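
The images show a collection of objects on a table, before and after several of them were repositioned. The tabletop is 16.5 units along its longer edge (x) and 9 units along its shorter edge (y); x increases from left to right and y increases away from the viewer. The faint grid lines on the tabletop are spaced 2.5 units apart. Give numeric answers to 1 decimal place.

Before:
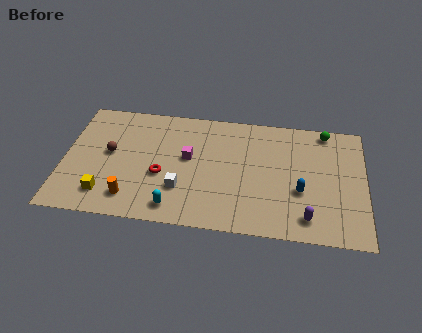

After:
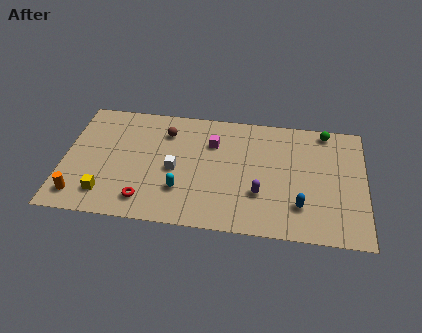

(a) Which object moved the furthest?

the brown sphere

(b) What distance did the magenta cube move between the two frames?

1.8

The magenta cube was near (6.8, 5.1) before and (8.1, 6.4) after, so it travelled √(1.3² + 1.3²) ≈ 1.8 units.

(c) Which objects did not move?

the green sphere and the yellow cube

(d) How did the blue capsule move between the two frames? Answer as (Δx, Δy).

(0.0, -1.1)

The blue capsule started near (13.0, 3.4) and ended near (13.0, 2.3).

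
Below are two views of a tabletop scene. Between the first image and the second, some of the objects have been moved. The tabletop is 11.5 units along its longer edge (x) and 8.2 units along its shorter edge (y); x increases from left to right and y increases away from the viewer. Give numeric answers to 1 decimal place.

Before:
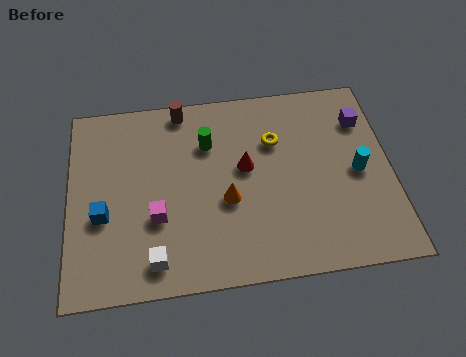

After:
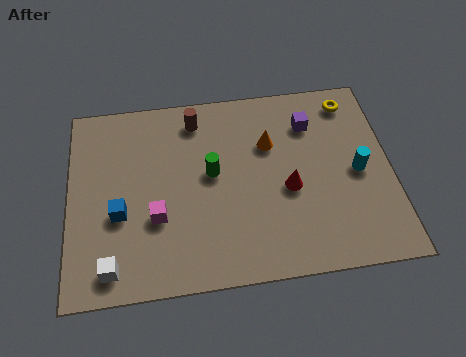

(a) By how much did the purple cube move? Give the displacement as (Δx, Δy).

(-1.9, 0.1)

The purple cube started near (10.6, 6.1) and ended near (8.7, 6.2).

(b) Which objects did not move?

the magenta cube and the cyan cylinder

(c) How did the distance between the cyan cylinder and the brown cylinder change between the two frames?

-0.7

They were about 7.1 units apart before and 6.4 after — 0.7 units closer together.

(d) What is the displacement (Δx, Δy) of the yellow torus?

(2.8, 1.4)

From the two frames, the yellow torus sits at roughly (7.4, 5.6) before and (10.2, 7.0) after.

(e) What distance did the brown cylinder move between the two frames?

0.7

The brown cylinder moved from about (4.1, 7.4) to (4.6, 6.9), a distance of √(0.5² + 0.5²) ≈ 0.7.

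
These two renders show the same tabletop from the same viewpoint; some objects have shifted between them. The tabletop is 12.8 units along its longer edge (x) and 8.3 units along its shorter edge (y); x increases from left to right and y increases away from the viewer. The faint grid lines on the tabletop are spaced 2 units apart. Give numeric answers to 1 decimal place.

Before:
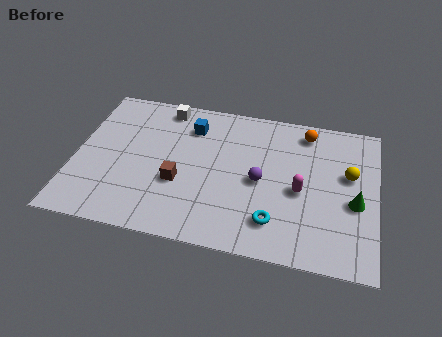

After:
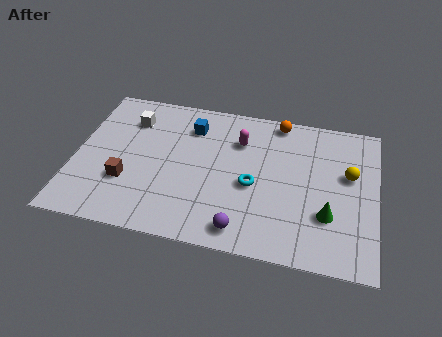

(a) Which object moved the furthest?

the magenta capsule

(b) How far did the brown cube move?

2.2

The brown cube moved from about (4.5, 3.1) to (2.3, 2.7), a distance of √(2.2² + 0.4²) ≈ 2.2.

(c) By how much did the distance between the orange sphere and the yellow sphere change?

+1.2

The distance was about 2.8 in the first image and 4.0 in the second, so they moved 1.2 units further apart.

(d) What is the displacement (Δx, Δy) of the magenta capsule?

(-2.7, 2.3)

From the two frames, the magenta capsule sits at roughly (9.6, 3.7) before and (6.9, 6.0) after.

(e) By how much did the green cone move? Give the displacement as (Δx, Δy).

(-1.1, -0.9)

From the two frames, the green cone sits at roughly (11.9, 3.5) before and (10.8, 2.6) after.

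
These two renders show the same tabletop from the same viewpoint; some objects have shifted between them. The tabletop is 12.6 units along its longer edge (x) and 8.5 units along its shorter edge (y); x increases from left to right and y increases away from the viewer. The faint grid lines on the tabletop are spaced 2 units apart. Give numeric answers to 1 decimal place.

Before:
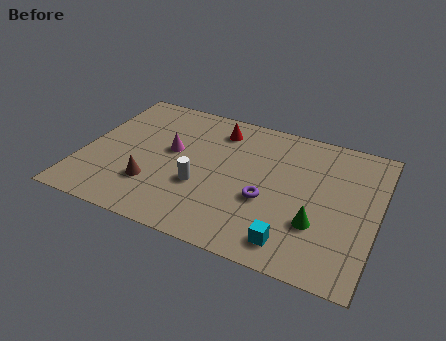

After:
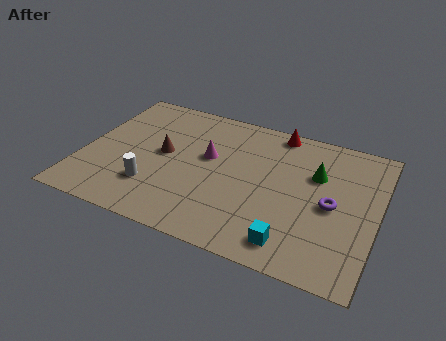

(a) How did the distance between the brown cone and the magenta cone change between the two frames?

-0.5

They were about 2.5 units apart before and 2.0 after — 0.5 units closer together.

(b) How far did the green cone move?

2.9

The green cone moved from about (10.2, 2.7) to (9.9, 5.6), a distance of √(0.3² + 2.9²) ≈ 2.9.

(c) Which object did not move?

the cyan cube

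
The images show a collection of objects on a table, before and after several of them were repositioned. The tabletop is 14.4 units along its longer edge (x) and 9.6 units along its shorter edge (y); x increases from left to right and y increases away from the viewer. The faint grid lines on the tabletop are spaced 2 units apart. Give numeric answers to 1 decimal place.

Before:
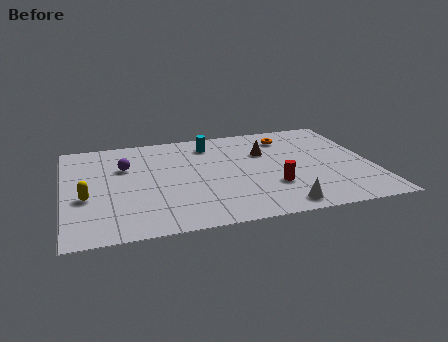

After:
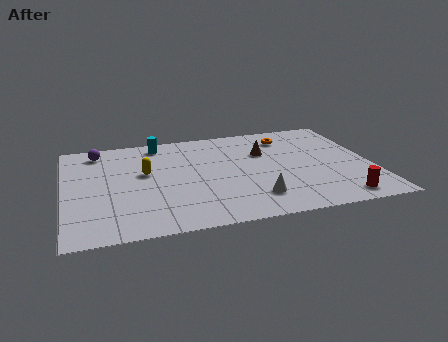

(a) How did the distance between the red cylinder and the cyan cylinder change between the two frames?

+5.3

Before: roughly 5.5 units apart; after: 10.8. That's 5.3 units further apart.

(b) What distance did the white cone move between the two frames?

1.5

The white cone was near (9.8, 1.1) before and (8.7, 2.1) after, so it travelled √(1.1² + 1.0²) ≈ 1.5 units.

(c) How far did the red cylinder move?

3.5

The red cylinder was near (9.6, 3.0) before and (12.6, 1.2) after, so it travelled √(3.0² + 1.8²) ≈ 3.5 units.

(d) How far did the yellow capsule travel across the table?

3.3

From (1.0, 3.8) to (3.8, 5.6), the yellow capsule covered √(2.8² + 1.8²) ≈ 3.3 units.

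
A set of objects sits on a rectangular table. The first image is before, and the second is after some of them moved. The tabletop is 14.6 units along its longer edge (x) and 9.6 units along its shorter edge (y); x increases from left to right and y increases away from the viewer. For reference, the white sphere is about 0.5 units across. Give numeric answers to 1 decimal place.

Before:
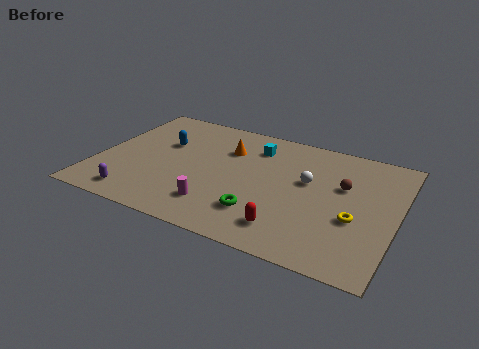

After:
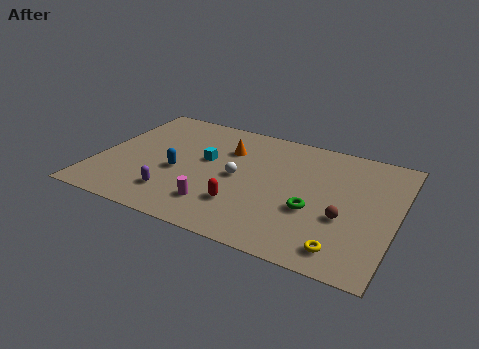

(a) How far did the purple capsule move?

2.0

The purple capsule was near (2.3, 1.3) before and (4.1, 2.1) after, so it travelled √(1.8² + 0.8²) ≈ 2.0 units.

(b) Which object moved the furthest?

the white sphere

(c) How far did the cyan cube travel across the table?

3.0

The cyan cube moved from about (7.4, 7.5) to (5.2, 5.5), a distance of √(2.2² + 2.0²) ≈ 3.0.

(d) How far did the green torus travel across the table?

2.7

The green torus was near (8.3, 2.4) before and (10.7, 3.6) after, so it travelled √(2.4² + 1.2²) ≈ 2.7 units.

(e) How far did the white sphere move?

3.4

The white sphere moved from about (10.2, 5.7) to (6.9, 4.7), a distance of √(3.3² + 1.0²) ≈ 3.4.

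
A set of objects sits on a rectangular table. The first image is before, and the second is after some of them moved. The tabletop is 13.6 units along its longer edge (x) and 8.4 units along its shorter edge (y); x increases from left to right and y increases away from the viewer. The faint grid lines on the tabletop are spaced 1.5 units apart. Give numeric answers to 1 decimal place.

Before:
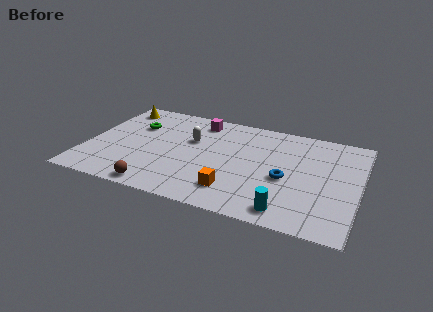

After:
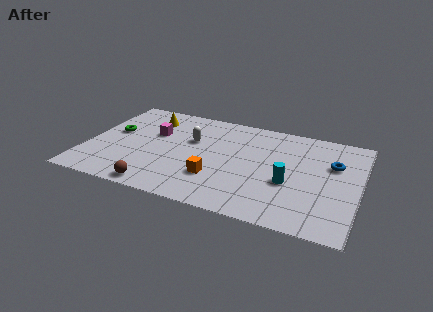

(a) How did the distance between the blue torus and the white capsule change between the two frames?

+1.9

They were about 5.2 units apart before and 7.1 after — 1.9 units further apart.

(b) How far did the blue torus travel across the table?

2.9

The blue torus was near (10.0, 3.6) before and (12.2, 5.5) after, so it travelled √(2.2² + 1.9²) ≈ 2.9 units.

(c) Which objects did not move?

the brown sphere and the white capsule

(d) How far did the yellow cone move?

1.8

From (1.1, 7.1) to (2.8, 6.6), the yellow cone covered √(1.7² + 0.5²) ≈ 1.8 units.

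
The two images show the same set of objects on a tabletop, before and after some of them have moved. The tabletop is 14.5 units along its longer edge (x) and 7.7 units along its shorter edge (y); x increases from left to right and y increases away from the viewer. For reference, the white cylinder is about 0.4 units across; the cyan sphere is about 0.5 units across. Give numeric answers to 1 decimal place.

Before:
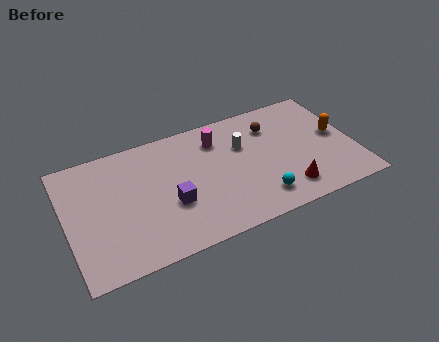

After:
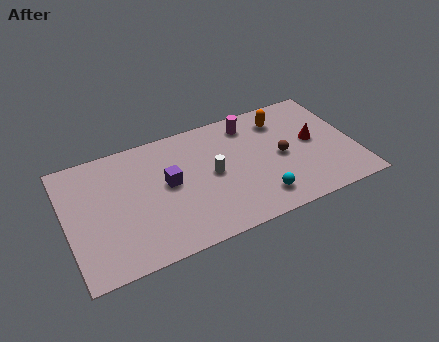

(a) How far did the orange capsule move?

3.3

The orange capsule moved from about (13.7, 4.1) to (11.1, 6.1), a distance of √(2.6² + 2.0²) ≈ 3.3.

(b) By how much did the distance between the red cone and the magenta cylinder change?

-1.6

The distance was about 5.4 in the first image and 3.8 in the second, so they moved 1.6 units closer together.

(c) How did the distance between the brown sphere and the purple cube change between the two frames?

-0.5

They were about 6.2 units apart before and 5.7 after — 0.5 units closer together.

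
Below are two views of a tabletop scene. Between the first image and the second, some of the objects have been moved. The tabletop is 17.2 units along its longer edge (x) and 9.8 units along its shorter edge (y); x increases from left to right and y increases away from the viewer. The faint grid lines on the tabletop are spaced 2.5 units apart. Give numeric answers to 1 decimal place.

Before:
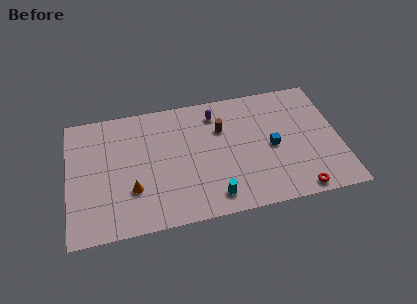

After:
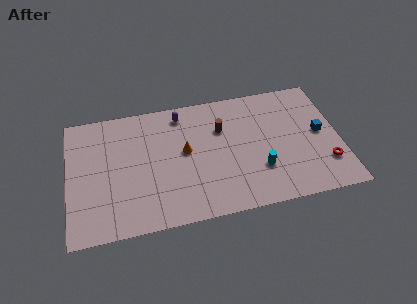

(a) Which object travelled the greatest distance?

the orange cone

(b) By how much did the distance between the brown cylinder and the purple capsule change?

+1.7

They were about 1.3 units apart before and 3.0 after — 1.7 units further apart.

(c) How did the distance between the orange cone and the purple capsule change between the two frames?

-4.4

The distance was about 7.4 in the first image and 3.0 in the second, so they moved 4.4 units closer together.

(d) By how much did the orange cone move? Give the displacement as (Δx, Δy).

(3.4, 2.3)

The orange cone started near (4.0, 3.1) and ended near (7.4, 5.4).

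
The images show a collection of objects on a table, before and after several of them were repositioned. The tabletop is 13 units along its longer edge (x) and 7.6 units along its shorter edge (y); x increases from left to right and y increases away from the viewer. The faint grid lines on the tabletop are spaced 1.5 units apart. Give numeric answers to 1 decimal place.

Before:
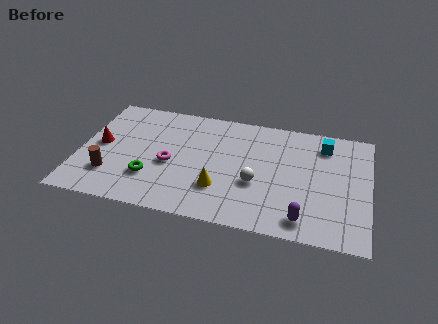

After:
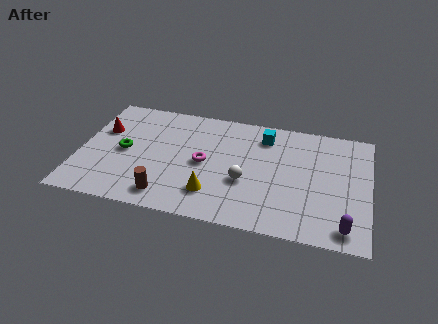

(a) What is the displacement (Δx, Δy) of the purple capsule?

(1.8, -0.1)

The purple capsule started near (10.2, 1.1) and ended near (12.0, 1.0).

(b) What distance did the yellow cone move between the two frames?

0.5

From (6.4, 2.2) to (6.1, 1.8), the yellow cone covered √(0.3² + 0.4²) ≈ 0.5 units.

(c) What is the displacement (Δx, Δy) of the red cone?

(0.0, 1.0)

The red cone started near (0.9, 3.9) and ended near (0.9, 4.9).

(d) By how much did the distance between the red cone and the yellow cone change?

+0.3

They were about 5.8 units apart before and 6.1 after — 0.3 units further apart.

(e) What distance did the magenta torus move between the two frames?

1.6

From (4.1, 3.3) to (5.6, 3.7), the magenta torus covered √(1.5² + 0.4²) ≈ 1.6 units.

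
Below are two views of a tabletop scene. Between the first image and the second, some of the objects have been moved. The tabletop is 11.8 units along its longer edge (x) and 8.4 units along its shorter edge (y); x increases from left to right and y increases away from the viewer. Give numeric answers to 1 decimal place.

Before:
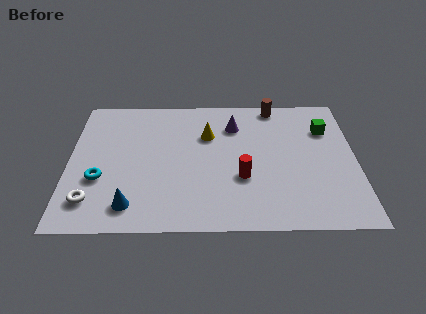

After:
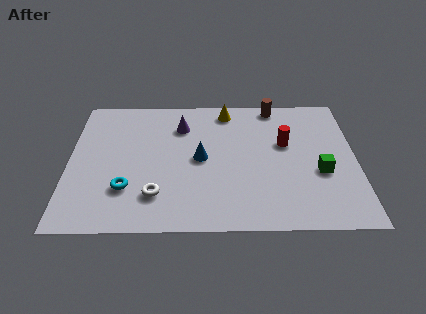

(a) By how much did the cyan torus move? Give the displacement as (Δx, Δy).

(1.1, -0.6)

The cyan torus was at about (1.3, 3.0) and moved to about (2.4, 2.4).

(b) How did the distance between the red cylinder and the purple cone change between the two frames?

+1.2

Before: roughly 3.3 units apart; after: 4.5. That's 1.2 units further apart.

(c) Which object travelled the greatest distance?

the blue cone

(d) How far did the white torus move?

2.6

The white torus was near (1.0, 1.7) before and (3.6, 2.0) after, so it travelled √(2.6² + 0.3²) ≈ 2.6 units.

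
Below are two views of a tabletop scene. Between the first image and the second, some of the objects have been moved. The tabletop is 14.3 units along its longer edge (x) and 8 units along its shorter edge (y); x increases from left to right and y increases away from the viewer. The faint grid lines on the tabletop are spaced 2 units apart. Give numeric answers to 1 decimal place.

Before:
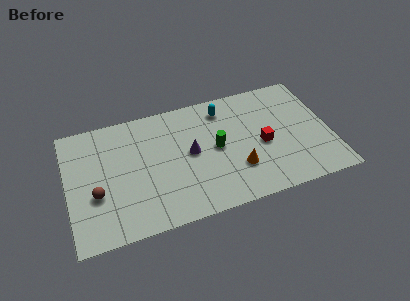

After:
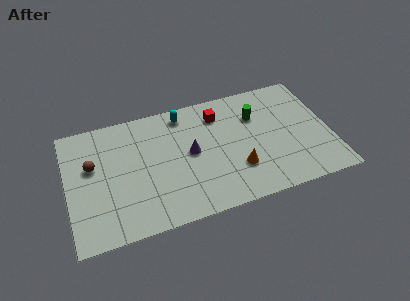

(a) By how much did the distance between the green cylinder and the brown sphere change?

+2.3

They were about 6.7 units apart before and 9.0 after — 2.3 units further apart.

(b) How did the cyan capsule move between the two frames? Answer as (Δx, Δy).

(-2.2, 0.3)

From the two frames, the cyan capsule sits at roughly (8.7, 6.6) before and (6.5, 6.9) after.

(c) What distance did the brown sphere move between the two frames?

1.9

From (1.5, 3.0) to (1.4, 4.9), the brown sphere covered √(0.1² + 1.9²) ≈ 1.9 units.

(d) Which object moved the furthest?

the red cube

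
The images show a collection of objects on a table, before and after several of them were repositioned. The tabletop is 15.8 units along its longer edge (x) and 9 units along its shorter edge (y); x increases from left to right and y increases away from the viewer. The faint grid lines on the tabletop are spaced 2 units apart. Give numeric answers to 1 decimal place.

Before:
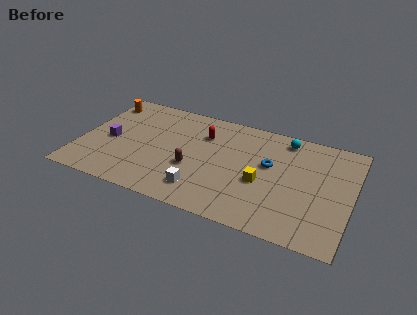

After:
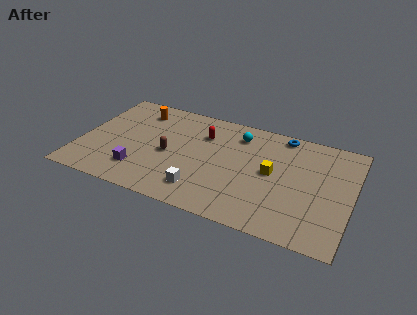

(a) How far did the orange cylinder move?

2.2

The orange cylinder moved from about (0.8, 7.4) to (3.0, 7.3), a distance of √(2.2² + 0.1²) ≈ 2.2.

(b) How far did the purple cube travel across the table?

2.8

The purple cube was near (1.7, 4.1) before and (3.7, 2.1) after, so it travelled √(2.0² + 2.0²) ≈ 2.8 units.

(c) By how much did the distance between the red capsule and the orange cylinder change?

-2.2

The distance was about 6.3 in the first image and 4.1 in the second, so they moved 2.2 units closer together.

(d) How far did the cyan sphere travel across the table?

2.8

The cyan sphere moved from about (11.7, 7.8) to (9.0, 7.2), a distance of √(2.7² + 0.6²) ≈ 2.8.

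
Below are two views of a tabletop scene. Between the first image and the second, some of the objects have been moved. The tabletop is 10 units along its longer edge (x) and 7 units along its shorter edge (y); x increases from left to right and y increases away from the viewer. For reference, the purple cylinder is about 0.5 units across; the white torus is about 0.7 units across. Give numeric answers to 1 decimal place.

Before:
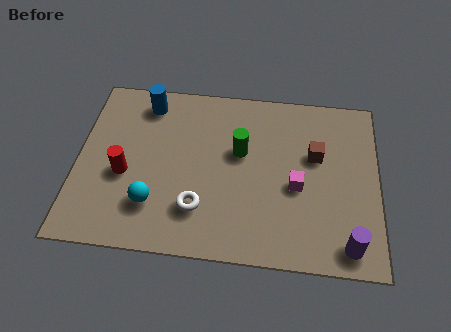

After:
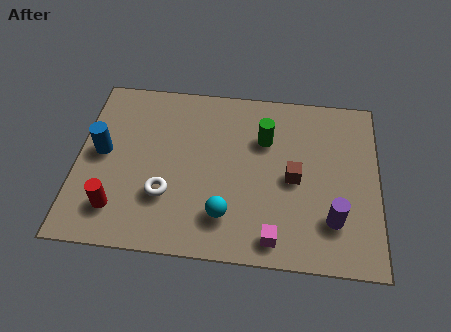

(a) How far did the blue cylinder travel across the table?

2.6

From (2.2, 5.9) to (0.8, 3.7), the blue cylinder covered √(1.4² + 2.2²) ≈ 2.6 units.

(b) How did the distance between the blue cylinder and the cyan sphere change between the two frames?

+0.6

The distance was about 4.1 in the first image and 4.7 in the second, so they moved 0.6 units further apart.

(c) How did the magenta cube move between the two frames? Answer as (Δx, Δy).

(-0.7, -2.1)

The magenta cube started near (7.3, 3.0) and ended near (6.6, 0.9).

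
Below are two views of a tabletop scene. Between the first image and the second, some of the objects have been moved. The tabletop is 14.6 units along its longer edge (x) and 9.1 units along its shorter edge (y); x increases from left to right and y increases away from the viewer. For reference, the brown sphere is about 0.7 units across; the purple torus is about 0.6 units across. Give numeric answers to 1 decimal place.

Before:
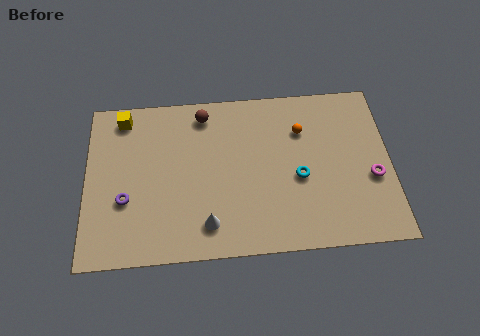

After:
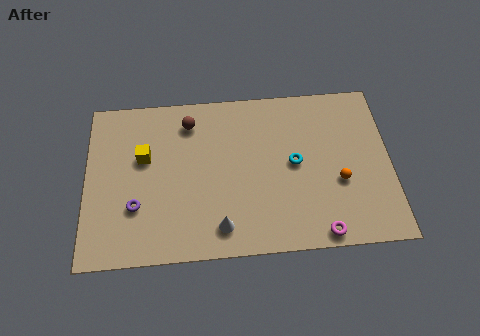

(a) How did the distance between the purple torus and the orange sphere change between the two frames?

+0.6

Before: roughly 9.1 units apart; after: 9.7. That's 0.6 units further apart.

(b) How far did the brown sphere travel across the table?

0.8

The brown sphere moved from about (5.7, 7.8) to (5.0, 7.4), a distance of √(0.7² + 0.4²) ≈ 0.8.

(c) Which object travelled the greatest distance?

the magenta torus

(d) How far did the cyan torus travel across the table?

0.8

The cyan torus moved from about (10.2, 3.9) to (10.0, 4.7), a distance of √(0.2² + 0.8²) ≈ 0.8.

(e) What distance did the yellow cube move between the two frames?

2.5

The yellow cube was near (1.8, 7.9) before and (2.8, 5.6) after, so it travelled √(1.0² + 2.3²) ≈ 2.5 units.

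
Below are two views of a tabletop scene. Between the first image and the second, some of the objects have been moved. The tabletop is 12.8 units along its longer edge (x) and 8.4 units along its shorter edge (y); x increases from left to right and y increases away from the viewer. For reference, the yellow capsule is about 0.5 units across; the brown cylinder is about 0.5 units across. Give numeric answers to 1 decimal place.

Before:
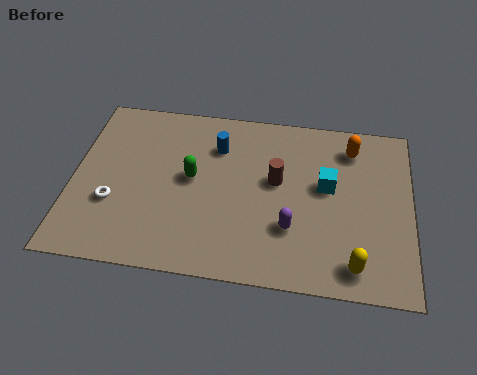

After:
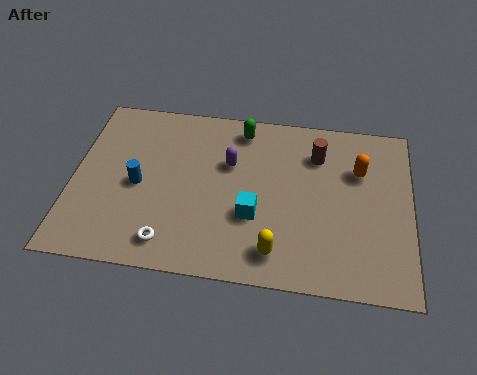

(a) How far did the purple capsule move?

3.7

The purple capsule was near (8.3, 2.6) before and (5.9, 5.4) after, so it travelled √(2.4² + 2.8²) ≈ 3.7 units.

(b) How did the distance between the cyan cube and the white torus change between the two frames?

-4.7

They were about 8.2 units apart before and 3.5 after — 4.7 units closer together.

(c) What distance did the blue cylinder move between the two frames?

3.7

From (5.4, 6.2) to (2.5, 3.9), the blue cylinder covered √(2.9² + 2.3²) ≈ 3.7 units.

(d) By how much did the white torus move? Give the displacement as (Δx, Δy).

(2.2, -1.6)

From the two frames, the white torus sits at roughly (1.6, 2.9) before and (3.8, 1.3) after.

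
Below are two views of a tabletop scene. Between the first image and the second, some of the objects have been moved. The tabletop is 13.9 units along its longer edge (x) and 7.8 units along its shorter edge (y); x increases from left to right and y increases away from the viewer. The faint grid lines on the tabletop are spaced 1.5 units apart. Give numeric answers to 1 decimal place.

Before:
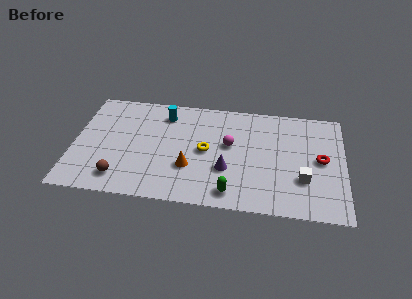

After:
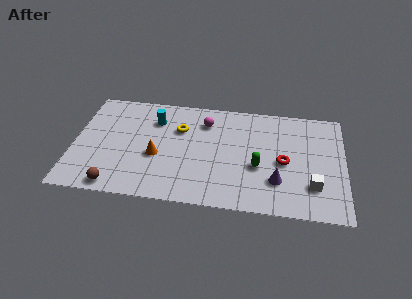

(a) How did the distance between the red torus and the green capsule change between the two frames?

-4.0

The distance was about 5.4 in the first image and 1.4 in the second, so they moved 4.0 units closer together.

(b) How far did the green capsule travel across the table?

2.4

From (8.2, 1.1) to (9.5, 3.1), the green capsule covered √(1.3² + 2.0²) ≈ 2.4 units.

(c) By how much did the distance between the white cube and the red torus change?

+0.4

They were about 1.7 units apart before and 2.1 after — 0.4 units further apart.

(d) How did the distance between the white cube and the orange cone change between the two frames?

+2.3

Before: roughly 5.8 units apart; after: 8.1. That's 2.3 units further apart.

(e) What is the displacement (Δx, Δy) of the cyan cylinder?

(-0.5, -0.5)

From the two frames, the cyan cylinder sits at roughly (4.6, 6.3) before and (4.1, 5.8) after.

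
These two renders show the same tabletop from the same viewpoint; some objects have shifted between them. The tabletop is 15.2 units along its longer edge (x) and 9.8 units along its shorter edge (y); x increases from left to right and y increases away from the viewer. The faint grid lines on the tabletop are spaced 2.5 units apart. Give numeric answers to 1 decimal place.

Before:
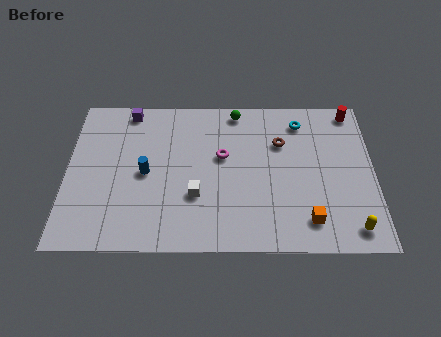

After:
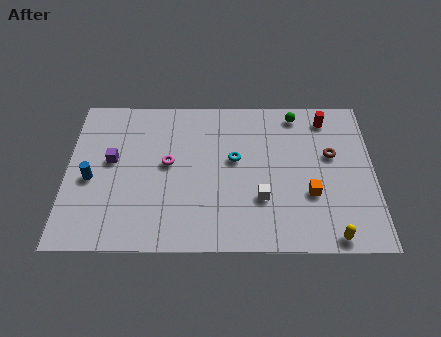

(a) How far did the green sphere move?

3.0

The green sphere moved from about (8.4, 8.8) to (11.4, 8.6), a distance of √(3.0² + 0.2²) ≈ 3.0.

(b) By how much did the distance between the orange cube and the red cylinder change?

-2.4

They were about 7.4 units apart before and 5.0 after — 2.4 units closer together.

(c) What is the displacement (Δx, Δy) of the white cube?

(3.2, -0.2)

From the two frames, the white cube sits at roughly (6.4, 3.3) before and (9.6, 3.1) after.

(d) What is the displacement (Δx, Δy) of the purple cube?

(-0.8, -3.3)

From the two frames, the purple cube sits at roughly (3.0, 8.8) before and (2.2, 5.5) after.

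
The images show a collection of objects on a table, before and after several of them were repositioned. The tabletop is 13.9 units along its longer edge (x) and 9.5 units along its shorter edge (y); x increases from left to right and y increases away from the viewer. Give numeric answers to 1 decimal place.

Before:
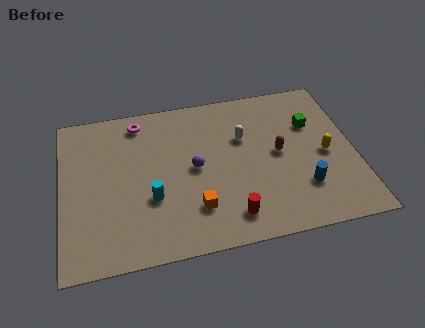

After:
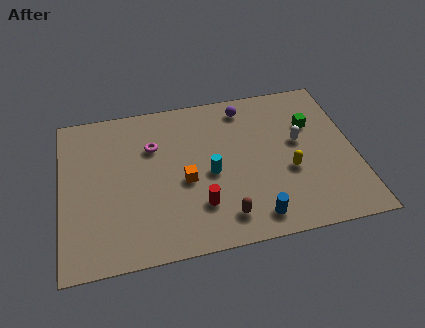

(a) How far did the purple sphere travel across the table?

4.2

From (6.3, 4.8) to (8.9, 8.1), the purple sphere covered √(2.6² + 3.3²) ≈ 4.2 units.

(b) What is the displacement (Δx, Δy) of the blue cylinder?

(-2.4, -1.3)

The blue cylinder was at about (11.3, 2.6) and moved to about (8.9, 1.3).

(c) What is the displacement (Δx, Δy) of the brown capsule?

(-2.8, -3.3)

From the two frames, the brown capsule sits at roughly (10.3, 4.9) before and (7.5, 1.6) after.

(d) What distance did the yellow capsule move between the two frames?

1.9

The yellow capsule was near (12.5, 4.4) before and (10.7, 3.7) after, so it travelled √(1.8² + 0.7²) ≈ 1.9 units.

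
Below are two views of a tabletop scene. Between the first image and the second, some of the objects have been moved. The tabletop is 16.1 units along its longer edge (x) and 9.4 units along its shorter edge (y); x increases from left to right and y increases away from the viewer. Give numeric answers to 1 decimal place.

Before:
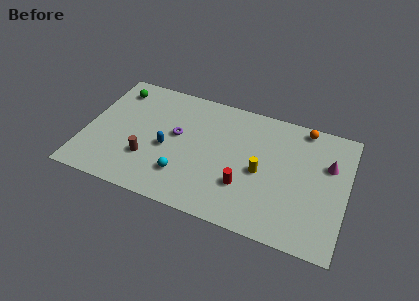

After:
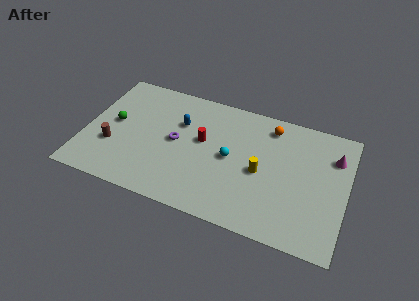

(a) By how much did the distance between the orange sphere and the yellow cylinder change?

-1.2

The distance was about 4.8 in the first image and 3.6 in the second, so they moved 1.2 units closer together.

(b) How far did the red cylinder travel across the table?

3.8

The red cylinder was near (10.0, 2.9) before and (7.2, 5.4) after, so it travelled √(2.8² + 2.5²) ≈ 3.8 units.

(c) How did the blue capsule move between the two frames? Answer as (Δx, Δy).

(0.6, 2.2)

The blue capsule was at about (5.1, 4.1) and moved to about (5.7, 6.3).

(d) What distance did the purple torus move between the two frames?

0.5

The purple torus moved from about (5.6, 5.3) to (5.6, 4.8), a distance of √(0.0² + 0.5²) ≈ 0.5.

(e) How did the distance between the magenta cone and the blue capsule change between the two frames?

-0.5

Before: roughly 10.0 units apart; after: 9.5. That's 0.5 units closer together.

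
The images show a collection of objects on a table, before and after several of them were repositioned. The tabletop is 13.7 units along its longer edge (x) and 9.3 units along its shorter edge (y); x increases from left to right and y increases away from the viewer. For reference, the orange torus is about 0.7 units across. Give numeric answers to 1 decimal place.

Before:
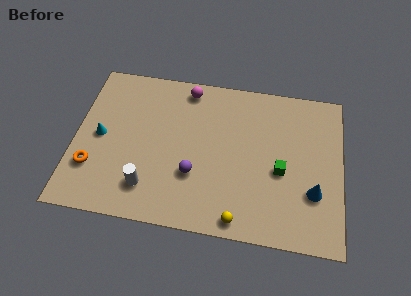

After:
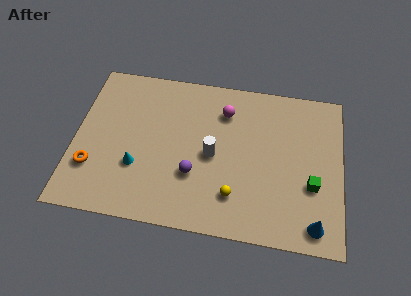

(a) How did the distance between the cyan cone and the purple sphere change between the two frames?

-2.2

Before: roughly 5.1 units apart; after: 2.9. That's 2.2 units closer together.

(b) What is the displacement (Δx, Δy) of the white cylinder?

(3.2, 2.4)

From the two frames, the white cylinder sits at roughly (3.9, 2.0) before and (7.1, 4.4) after.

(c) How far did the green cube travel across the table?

1.7

From (10.6, 4.0) to (12.2, 3.4), the green cube covered √(1.6² + 0.6²) ≈ 1.7 units.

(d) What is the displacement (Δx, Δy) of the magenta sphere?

(2.0, -1.1)

The magenta sphere was at about (5.6, 8.2) and moved to about (7.6, 7.1).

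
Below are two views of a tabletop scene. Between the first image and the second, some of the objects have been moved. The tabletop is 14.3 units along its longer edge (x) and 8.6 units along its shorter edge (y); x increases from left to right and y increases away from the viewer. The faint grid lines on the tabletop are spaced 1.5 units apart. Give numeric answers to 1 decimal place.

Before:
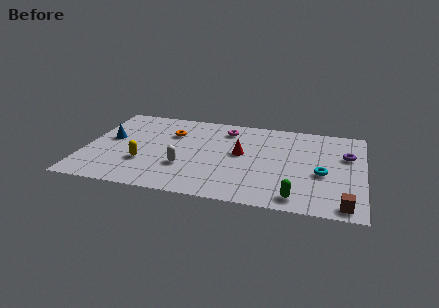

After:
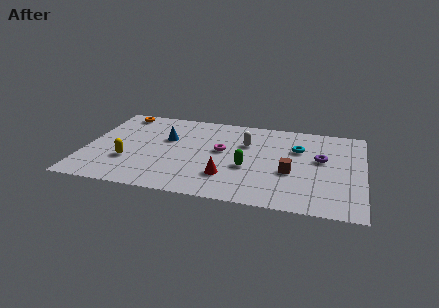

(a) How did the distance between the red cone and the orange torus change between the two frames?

+4.0

Before: roughly 3.9 units apart; after: 7.9. That's 4.0 units further apart.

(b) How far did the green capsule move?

3.5

From (11.0, 1.1) to (8.4, 3.4), the green capsule covered √(2.6² + 2.3²) ≈ 3.5 units.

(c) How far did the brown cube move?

3.8

The brown cube moved from about (13.4, 0.9) to (10.6, 3.4), a distance of √(2.8² + 2.5²) ≈ 3.8.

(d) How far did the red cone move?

2.5

From (8.0, 4.7) to (7.4, 2.3), the red cone covered √(0.6² + 2.4²) ≈ 2.5 units.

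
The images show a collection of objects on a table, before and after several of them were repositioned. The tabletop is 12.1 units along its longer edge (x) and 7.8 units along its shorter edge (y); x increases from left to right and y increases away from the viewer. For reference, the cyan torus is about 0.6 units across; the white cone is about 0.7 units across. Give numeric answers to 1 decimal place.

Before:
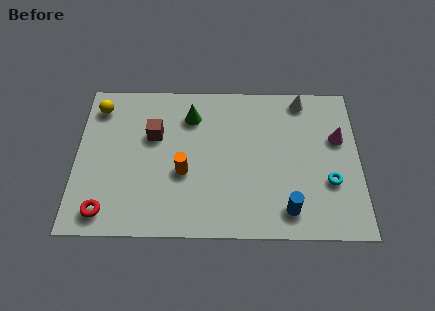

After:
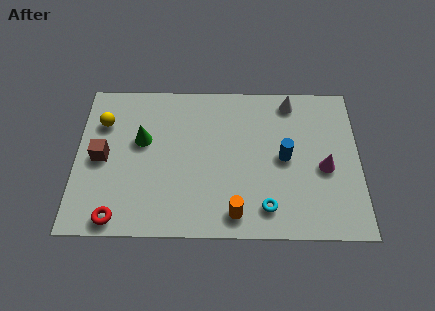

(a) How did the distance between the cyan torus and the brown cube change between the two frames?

-0.4

They were about 7.8 units apart before and 7.4 after — 0.4 units closer together.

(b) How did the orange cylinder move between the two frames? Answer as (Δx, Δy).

(2.2, -2.0)

The orange cylinder started near (4.6, 3.1) and ended near (6.8, 1.1).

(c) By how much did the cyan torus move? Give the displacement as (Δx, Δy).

(-2.7, -1.3)

The cyan torus started near (10.8, 2.7) and ended near (8.1, 1.4).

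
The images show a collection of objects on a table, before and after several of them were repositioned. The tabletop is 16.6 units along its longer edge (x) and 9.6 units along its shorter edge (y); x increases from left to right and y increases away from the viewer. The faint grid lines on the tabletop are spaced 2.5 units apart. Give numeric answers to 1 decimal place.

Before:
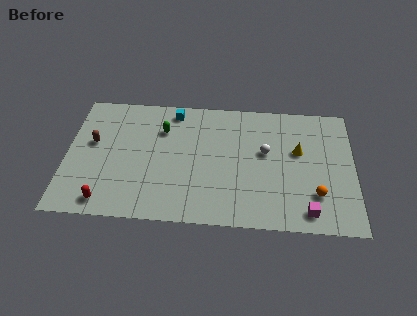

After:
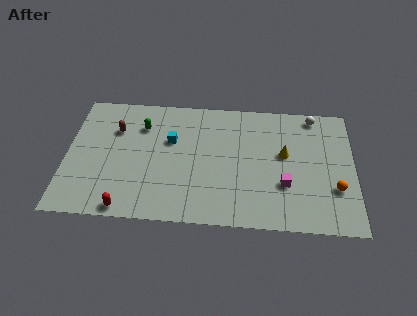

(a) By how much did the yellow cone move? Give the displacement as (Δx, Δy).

(-0.8, -0.3)

The yellow cone started near (13.4, 5.8) and ended near (12.6, 5.5).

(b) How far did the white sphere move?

4.1

The white sphere was near (11.5, 5.6) before and (14.3, 8.6) after, so it travelled √(2.8² + 3.0²) ≈ 4.1 units.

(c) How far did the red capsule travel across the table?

1.3

The red capsule was near (2.4, 1.2) before and (3.6, 0.8) after, so it travelled √(1.2² + 0.4²) ≈ 1.3 units.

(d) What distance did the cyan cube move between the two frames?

2.3

From (6.1, 8.4) to (6.0, 6.1), the cyan cube covered √(0.1² + 2.3²) ≈ 2.3 units.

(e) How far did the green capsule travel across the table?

1.2

The green capsule was near (5.5, 6.9) before and (4.3, 7.1) after, so it travelled √(1.2² + 0.2²) ≈ 1.2 units.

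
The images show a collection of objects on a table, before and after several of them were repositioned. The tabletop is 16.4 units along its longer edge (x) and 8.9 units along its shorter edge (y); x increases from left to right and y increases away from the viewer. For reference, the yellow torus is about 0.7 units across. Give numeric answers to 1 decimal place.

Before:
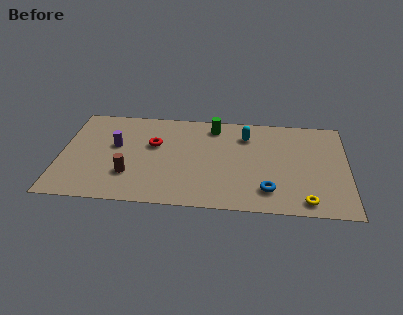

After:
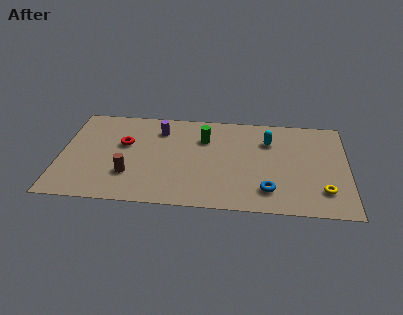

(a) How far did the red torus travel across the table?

1.7

The red torus moved from about (5.3, 5.5) to (3.6, 5.4), a distance of √(1.7² + 0.1²) ≈ 1.7.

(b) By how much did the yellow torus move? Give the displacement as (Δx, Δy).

(1.0, 1.0)

The yellow torus started near (14.0, 1.1) and ended near (15.0, 2.1).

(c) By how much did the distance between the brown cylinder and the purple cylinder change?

+1.8

They were about 2.8 units apart before and 4.6 after — 1.8 units further apart.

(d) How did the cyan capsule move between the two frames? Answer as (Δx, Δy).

(1.3, -0.4)

The cyan capsule started near (10.6, 6.8) and ended near (11.9, 6.4).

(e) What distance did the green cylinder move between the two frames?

1.3

The green cylinder moved from about (8.7, 7.5) to (8.2, 6.3), a distance of √(0.5² + 1.2²) ≈ 1.3.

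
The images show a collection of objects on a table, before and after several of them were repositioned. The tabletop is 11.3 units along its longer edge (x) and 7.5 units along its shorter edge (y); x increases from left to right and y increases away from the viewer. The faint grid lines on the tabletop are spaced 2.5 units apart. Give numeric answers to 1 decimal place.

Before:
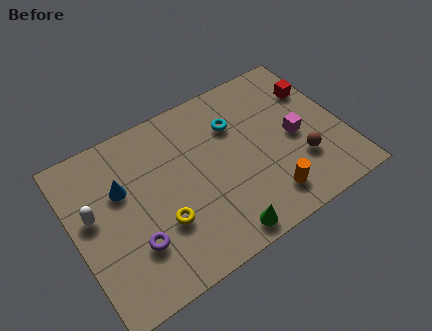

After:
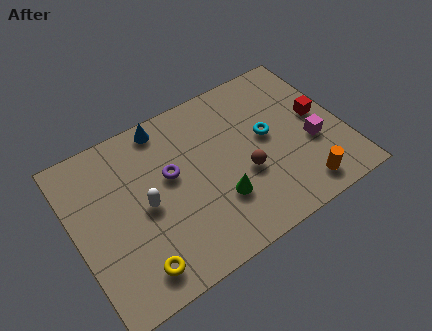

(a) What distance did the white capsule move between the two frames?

2.2

The white capsule was near (0.8, 4.3) before and (2.9, 3.6) after, so it travelled √(2.1² + 0.7²) ≈ 2.2 units.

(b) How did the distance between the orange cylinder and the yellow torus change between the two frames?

+2.6

The distance was about 4.4 in the first image and 7.0 in the second, so they moved 2.6 units further apart.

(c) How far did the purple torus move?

2.9

From (2.2, 2.2) to (4.1, 4.4), the purple torus covered √(1.9² + 2.2²) ≈ 2.9 units.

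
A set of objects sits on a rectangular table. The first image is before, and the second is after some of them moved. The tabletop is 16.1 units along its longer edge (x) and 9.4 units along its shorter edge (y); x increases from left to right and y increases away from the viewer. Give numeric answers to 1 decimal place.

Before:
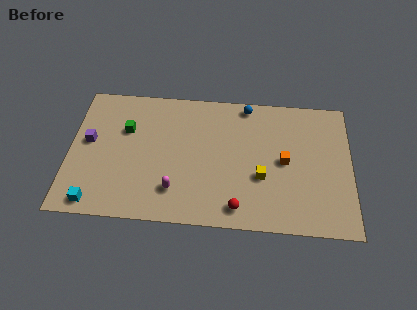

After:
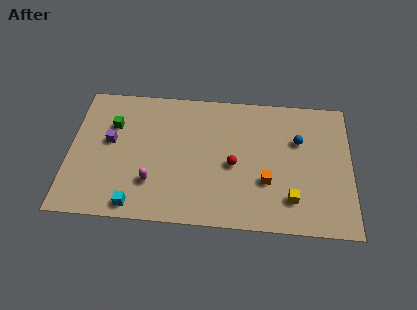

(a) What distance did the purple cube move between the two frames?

1.2

The purple cube was near (1.1, 5.2) before and (2.3, 5.3) after, so it travelled √(1.2² + 0.1²) ≈ 1.2 units.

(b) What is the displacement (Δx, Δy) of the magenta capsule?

(-1.3, 0.4)

The magenta capsule was at about (6.1, 2.2) and moved to about (4.8, 2.6).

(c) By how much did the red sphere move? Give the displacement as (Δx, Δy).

(-0.3, 2.9)

The red sphere started near (9.7, 1.3) and ended near (9.4, 4.2).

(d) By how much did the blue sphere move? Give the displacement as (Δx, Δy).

(3.0, -2.3)

The blue sphere was at about (10.1, 8.5) and moved to about (13.1, 6.2).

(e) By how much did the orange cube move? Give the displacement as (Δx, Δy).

(-1.0, -1.5)

The orange cube was at about (12.3, 4.7) and moved to about (11.3, 3.2).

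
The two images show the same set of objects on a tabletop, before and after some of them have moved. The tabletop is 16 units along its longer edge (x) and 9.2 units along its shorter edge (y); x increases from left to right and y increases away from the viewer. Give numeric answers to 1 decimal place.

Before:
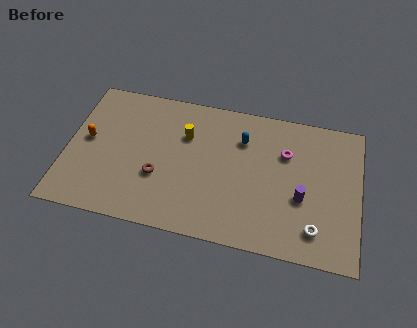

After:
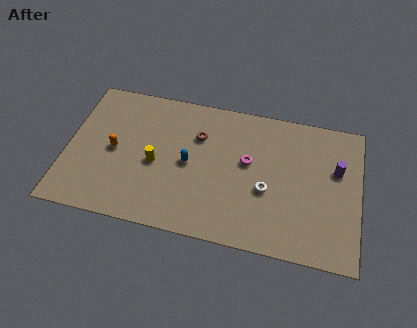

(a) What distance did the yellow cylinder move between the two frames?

2.7

The yellow cylinder was near (6.4, 6.3) before and (4.9, 4.1) after, so it travelled √(1.5² + 2.2²) ≈ 2.7 units.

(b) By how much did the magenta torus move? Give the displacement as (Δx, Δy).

(-2.0, -1.0)

The magenta torus started near (11.9, 6.3) and ended near (9.9, 5.3).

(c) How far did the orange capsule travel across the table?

1.6

From (1.1, 4.9) to (2.6, 4.5), the orange capsule covered √(1.5² + 0.4²) ≈ 1.6 units.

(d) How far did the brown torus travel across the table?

3.7

The brown torus moved from about (5.1, 3.3) to (7.1, 6.4), a distance of √(2.0² + 3.1²) ≈ 3.7.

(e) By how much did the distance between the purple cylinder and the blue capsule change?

+3.5

Before: roughly 4.6 units apart; after: 8.1. That's 3.5 units further apart.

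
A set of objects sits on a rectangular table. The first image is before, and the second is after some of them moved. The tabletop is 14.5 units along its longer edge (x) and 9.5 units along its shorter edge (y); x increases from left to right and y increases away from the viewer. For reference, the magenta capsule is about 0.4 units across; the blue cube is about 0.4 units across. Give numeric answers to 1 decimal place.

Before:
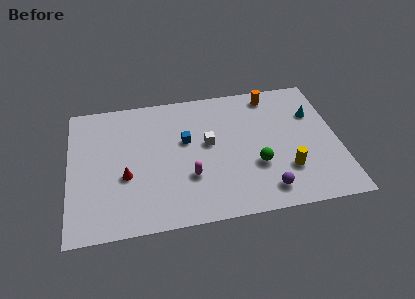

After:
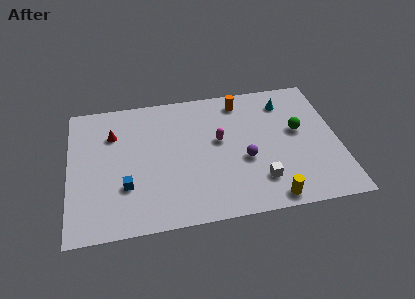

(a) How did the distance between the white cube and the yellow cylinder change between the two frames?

-3.5

The distance was about 4.9 in the first image and 1.4 in the second, so they moved 3.5 units closer together.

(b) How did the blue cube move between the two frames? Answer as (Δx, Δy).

(-3.3, -2.7)

The blue cube was at about (6.3, 5.7) and moved to about (3.0, 3.0).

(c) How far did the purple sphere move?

2.5

The purple sphere moved from about (10.4, 1.5) to (9.4, 3.8), a distance of √(1.0² + 2.3²) ≈ 2.5.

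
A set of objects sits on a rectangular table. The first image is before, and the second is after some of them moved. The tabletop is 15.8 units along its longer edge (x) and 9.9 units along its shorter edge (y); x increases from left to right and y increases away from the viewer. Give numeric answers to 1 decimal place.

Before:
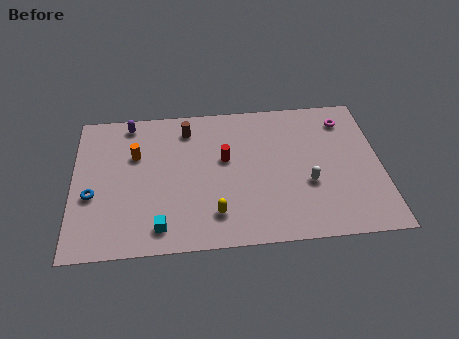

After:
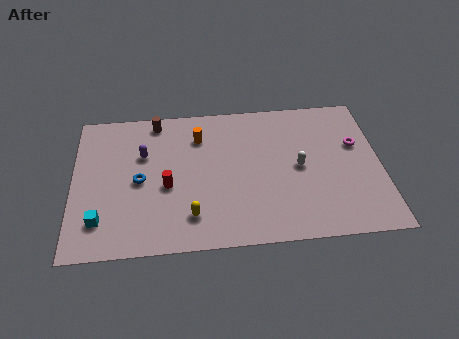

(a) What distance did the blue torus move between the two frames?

2.5

The blue torus was near (1.0, 3.9) before and (3.4, 4.7) after, so it travelled √(2.4² + 0.8²) ≈ 2.5 units.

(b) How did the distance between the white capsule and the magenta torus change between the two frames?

-1.5

The distance was about 4.8 in the first image and 3.3 in the second, so they moved 1.5 units closer together.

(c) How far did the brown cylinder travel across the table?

1.7

The brown cylinder was near (5.9, 8.1) before and (4.3, 8.8) after, so it travelled √(1.6² + 0.7²) ≈ 1.7 units.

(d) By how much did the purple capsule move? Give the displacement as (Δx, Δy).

(0.7, -2.3)

The purple capsule was at about (2.9, 8.8) and moved to about (3.6, 6.5).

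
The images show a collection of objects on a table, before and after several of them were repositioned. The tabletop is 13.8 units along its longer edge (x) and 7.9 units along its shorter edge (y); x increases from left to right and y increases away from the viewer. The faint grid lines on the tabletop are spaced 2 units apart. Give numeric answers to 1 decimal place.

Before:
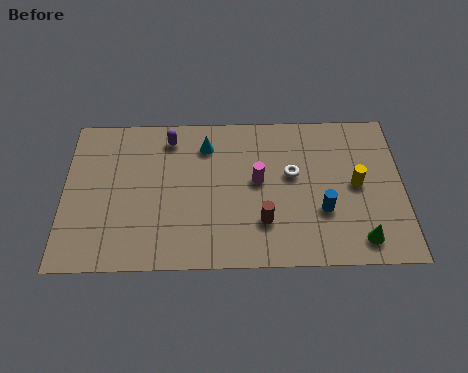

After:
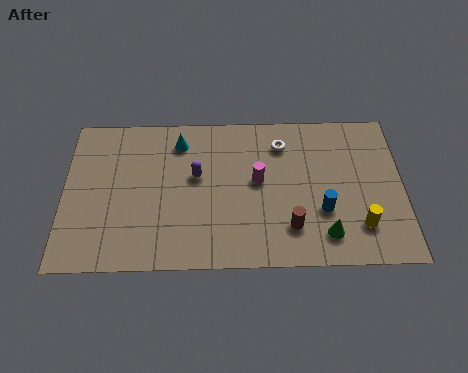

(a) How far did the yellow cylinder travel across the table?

2.1

The yellow cylinder was near (11.9, 4.0) before and (12.0, 1.9) after, so it travelled √(0.1² + 2.1²) ≈ 2.1 units.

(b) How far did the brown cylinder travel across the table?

1.1

The brown cylinder moved from about (8.1, 2.2) to (9.2, 1.9), a distance of √(1.1² + 0.3²) ≈ 1.1.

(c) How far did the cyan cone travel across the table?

1.1

The cyan cone was near (5.8, 6.2) before and (4.7, 6.4) after, so it travelled √(1.1² + 0.2²) ≈ 1.1 units.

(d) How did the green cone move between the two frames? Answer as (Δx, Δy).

(-1.4, 0.3)

From the two frames, the green cone sits at roughly (12.0, 1.2) before and (10.6, 1.5) after.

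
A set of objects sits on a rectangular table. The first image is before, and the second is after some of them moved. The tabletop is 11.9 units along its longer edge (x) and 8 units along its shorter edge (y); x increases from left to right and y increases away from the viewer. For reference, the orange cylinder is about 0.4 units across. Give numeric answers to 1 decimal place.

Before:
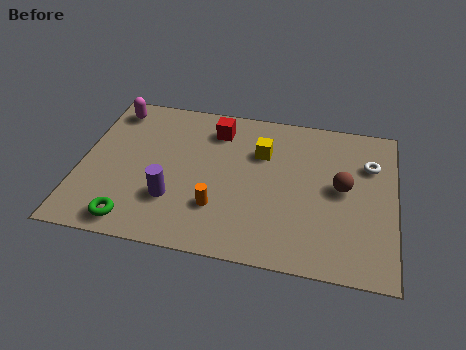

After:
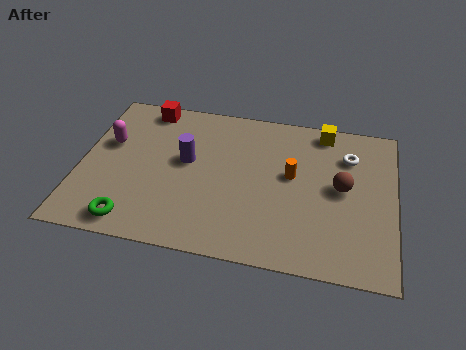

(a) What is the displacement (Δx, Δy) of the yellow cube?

(2.3, 1.6)

The yellow cube started near (6.8, 5.5) and ended near (9.1, 7.1).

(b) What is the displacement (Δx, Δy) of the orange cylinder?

(2.7, 2.2)

The orange cylinder was at about (5.3, 2.3) and moved to about (8.0, 4.5).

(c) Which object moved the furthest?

the orange cylinder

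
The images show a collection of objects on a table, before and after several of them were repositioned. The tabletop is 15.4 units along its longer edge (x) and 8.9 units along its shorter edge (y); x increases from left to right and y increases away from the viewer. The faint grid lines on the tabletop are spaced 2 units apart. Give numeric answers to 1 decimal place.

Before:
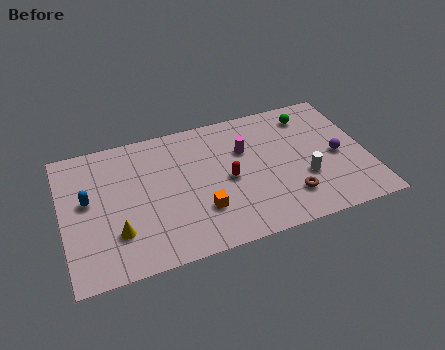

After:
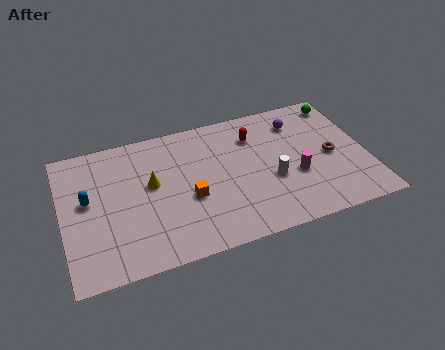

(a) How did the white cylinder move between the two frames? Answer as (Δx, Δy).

(-1.6, 0.4)

The white cylinder was at about (12.1, 3.1) and moved to about (10.5, 3.5).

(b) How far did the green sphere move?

1.7

The green sphere moved from about (12.8, 7.3) to (14.5, 7.7), a distance of √(1.7² + 0.4²) ≈ 1.7.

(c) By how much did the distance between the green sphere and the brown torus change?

-1.8

The distance was about 5.4 in the first image and 3.6 in the second, so they moved 1.8 units closer together.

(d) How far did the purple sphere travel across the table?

3.4

The purple sphere was near (13.9, 4.1) before and (12.2, 7.0) after, so it travelled √(1.7² + 2.9²) ≈ 3.4 units.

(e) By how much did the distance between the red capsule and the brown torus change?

+0.9

Before: roughly 3.6 units apart; after: 4.5. That's 0.9 units further apart.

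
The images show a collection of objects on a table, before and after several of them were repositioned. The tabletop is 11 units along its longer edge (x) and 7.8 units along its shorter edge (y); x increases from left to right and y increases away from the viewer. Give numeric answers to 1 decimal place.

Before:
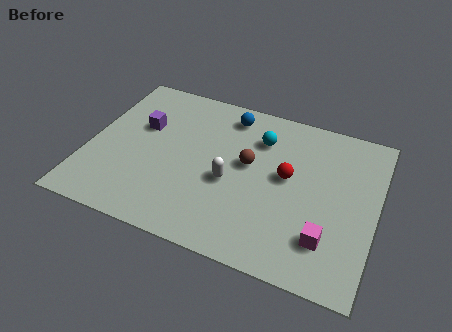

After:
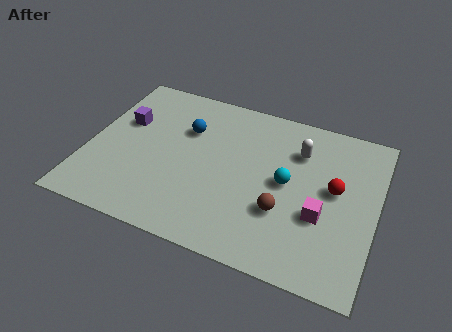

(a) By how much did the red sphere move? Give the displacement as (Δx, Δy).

(1.8, 0.0)

From the two frames, the red sphere sits at roughly (7.6, 4.3) before and (9.4, 4.3) after.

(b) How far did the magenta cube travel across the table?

1.0

The magenta cube moved from about (9.3, 1.9) to (9.0, 2.9), a distance of √(0.3² + 1.0²) ≈ 1.0.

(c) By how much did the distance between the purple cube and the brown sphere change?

+2.6

They were about 4.2 units apart before and 6.8 after — 2.6 units further apart.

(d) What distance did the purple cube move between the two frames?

0.7

From (1.9, 4.9) to (1.2, 4.9), the purple cube covered √(0.7² + 0.0²) ≈ 0.7 units.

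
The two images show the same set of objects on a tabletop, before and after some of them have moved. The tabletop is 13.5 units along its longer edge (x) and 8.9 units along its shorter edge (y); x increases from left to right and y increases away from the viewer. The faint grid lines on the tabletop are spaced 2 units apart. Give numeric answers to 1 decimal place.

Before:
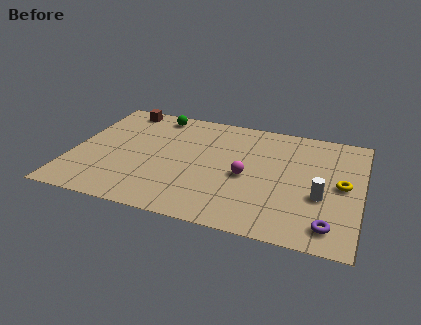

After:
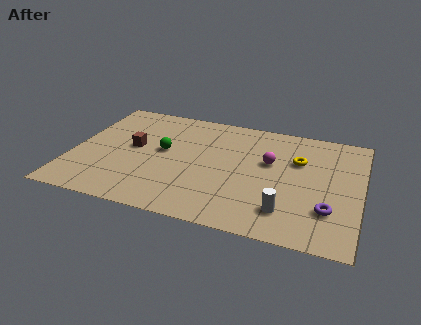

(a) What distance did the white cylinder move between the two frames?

2.1

The white cylinder moved from about (11.7, 3.4) to (10.2, 1.9), a distance of √(1.5² + 1.5²) ≈ 2.1.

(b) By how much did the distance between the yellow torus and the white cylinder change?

+2.6

Before: roughly 1.4 units apart; after: 4.0. That's 2.6 units further apart.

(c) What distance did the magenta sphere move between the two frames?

1.7

The magenta sphere moved from about (8.2, 4.0) to (9.2, 5.4), a distance of √(1.0² + 1.4²) ≈ 1.7.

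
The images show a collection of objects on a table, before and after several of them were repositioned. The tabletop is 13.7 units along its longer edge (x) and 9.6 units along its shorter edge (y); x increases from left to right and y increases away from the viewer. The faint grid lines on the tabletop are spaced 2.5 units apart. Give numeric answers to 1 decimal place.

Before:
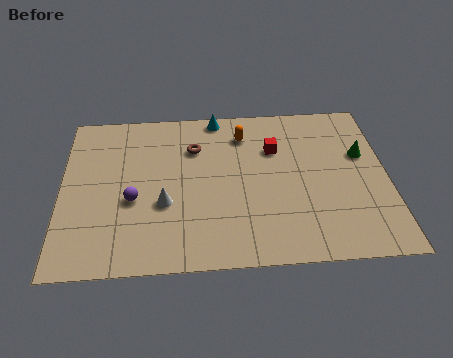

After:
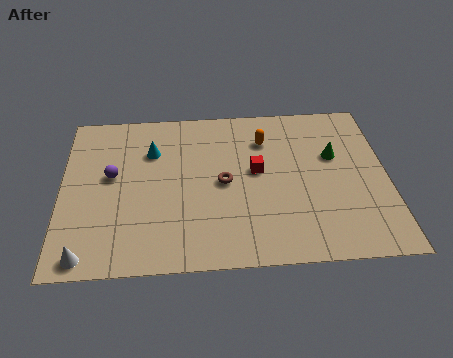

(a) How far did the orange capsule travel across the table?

1.0

The orange capsule was near (7.7, 7.6) before and (8.6, 7.2) after, so it travelled √(0.9² + 0.4²) ≈ 1.0 units.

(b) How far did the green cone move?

1.2

The green cone was near (12.7, 6.0) before and (11.5, 6.0) after, so it travelled √(1.2² + 0.0²) ≈ 1.2 units.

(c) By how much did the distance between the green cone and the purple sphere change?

-0.5

Before: roughly 9.9 units apart; after: 9.4. That's 0.5 units closer together.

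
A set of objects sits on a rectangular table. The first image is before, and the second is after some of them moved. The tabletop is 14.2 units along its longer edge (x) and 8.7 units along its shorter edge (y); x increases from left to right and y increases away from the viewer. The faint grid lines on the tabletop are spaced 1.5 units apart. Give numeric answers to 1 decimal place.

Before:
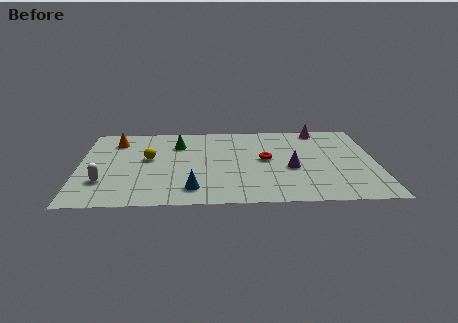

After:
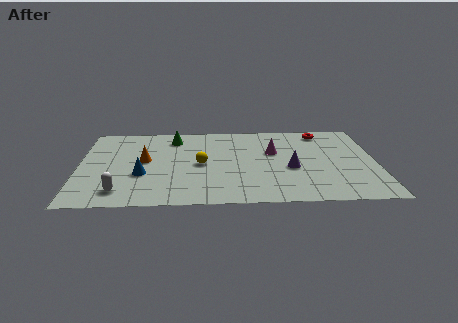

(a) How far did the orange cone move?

2.6

The orange cone was near (1.7, 6.9) before and (3.1, 4.7) after, so it travelled √(1.4² + 2.2²) ≈ 2.6 units.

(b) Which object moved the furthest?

the red torus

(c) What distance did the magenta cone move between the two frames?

3.3

From (11.6, 7.8) to (9.3, 5.4), the magenta cone covered √(2.3² + 2.4²) ≈ 3.3 units.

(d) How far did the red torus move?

4.0

The red torus was near (8.9, 4.6) before and (11.7, 7.5) after, so it travelled √(2.8² + 2.9²) ≈ 4.0 units.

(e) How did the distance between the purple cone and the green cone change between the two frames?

+0.5

Before: roughly 6.1 units apart; after: 6.6. That's 0.5 units further apart.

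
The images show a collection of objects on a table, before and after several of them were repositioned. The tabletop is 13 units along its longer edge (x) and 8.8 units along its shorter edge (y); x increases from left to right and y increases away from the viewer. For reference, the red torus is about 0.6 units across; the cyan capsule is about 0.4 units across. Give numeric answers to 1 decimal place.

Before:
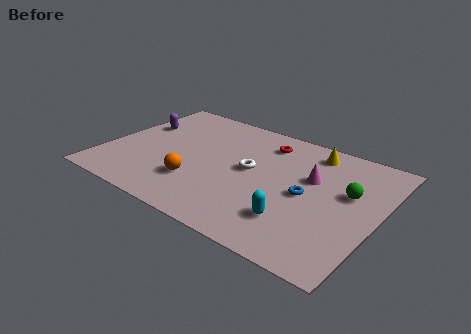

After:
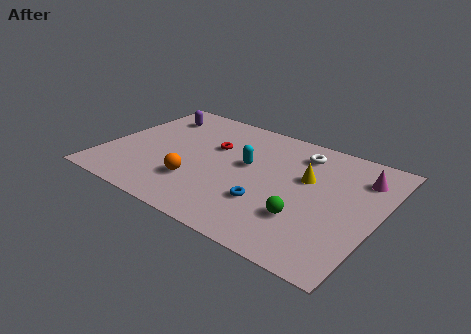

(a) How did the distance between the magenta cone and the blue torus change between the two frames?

+4.2

The distance was about 1.3 in the first image and 5.5 in the second, so they moved 4.2 units further apart.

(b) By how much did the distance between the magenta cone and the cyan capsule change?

+2.2

They were about 3.3 units apart before and 5.5 after — 2.2 units further apart.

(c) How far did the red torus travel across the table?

2.7

The red torus was near (7.2, 7.1) before and (4.9, 5.6) after, so it travelled √(2.3² + 1.5²) ≈ 2.7 units.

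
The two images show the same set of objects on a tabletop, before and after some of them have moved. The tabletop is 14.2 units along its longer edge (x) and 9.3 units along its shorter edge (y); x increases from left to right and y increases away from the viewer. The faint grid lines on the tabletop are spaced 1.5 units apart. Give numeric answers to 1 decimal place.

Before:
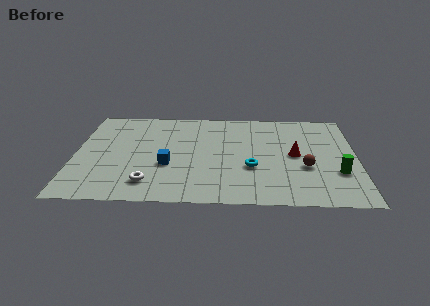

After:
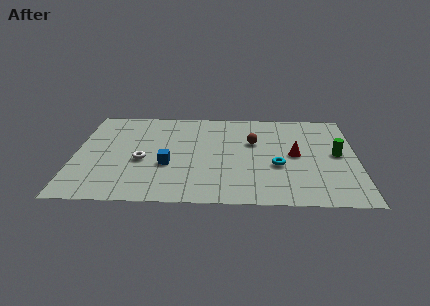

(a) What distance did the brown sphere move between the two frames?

3.5

The brown sphere moved from about (11.6, 3.5) to (9.0, 5.9), a distance of √(2.6² + 2.4²) ≈ 3.5.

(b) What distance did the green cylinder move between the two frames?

1.8

The green cylinder was near (13.2, 3.0) before and (13.2, 4.8) after, so it travelled √(0.0² + 1.8²) ≈ 1.8 units.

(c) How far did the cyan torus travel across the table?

1.3

The cyan torus was near (8.9, 3.4) before and (10.2, 3.6) after, so it travelled √(1.3² + 0.2²) ≈ 1.3 units.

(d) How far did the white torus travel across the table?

2.1

The white torus was near (3.8, 1.8) before and (3.4, 3.9) after, so it travelled √(0.4² + 2.1²) ≈ 2.1 units.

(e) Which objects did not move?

the red cone and the blue cube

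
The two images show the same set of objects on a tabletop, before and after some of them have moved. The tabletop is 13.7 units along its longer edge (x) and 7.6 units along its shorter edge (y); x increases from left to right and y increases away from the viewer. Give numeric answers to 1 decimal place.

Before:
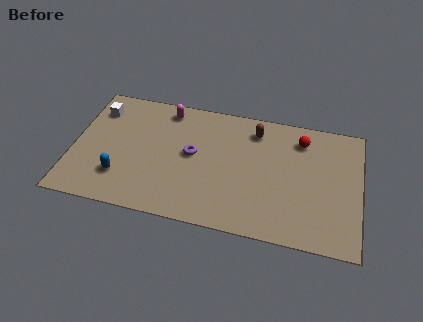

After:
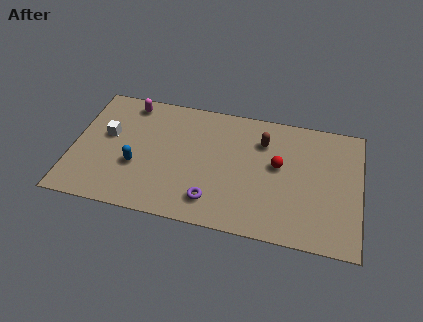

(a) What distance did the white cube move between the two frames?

1.6

From (1.0, 5.9) to (1.6, 4.4), the white cube covered √(0.6² + 1.5²) ≈ 1.6 units.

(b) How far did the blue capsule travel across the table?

1.1

From (2.4, 2.0) to (3.1, 2.8), the blue capsule covered √(0.7² + 0.8²) ≈ 1.1 units.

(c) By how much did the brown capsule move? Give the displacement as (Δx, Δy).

(0.4, -0.6)

The brown capsule started near (8.6, 6.2) and ended near (9.0, 5.6).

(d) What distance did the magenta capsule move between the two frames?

1.8

The magenta capsule was near (4.3, 6.6) before and (2.5, 6.6) after, so it travelled √(1.8² + 0.0²) ≈ 1.8 units.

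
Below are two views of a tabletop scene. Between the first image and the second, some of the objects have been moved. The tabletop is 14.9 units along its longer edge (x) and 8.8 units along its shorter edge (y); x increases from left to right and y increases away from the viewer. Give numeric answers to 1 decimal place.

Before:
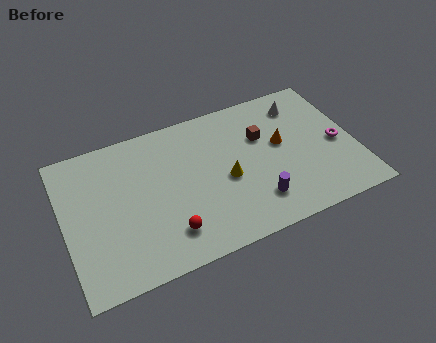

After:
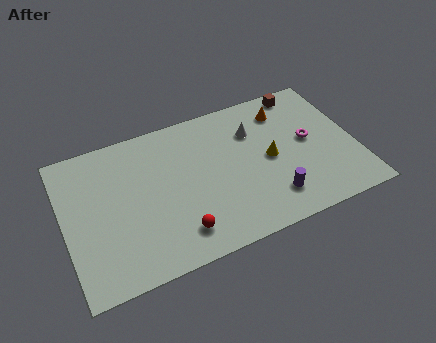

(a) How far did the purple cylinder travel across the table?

0.8

The purple cylinder was near (9.5, 2.0) before and (10.3, 1.9) after, so it travelled √(0.8² + 0.1²) ≈ 0.8 units.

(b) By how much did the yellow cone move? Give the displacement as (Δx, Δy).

(2.3, 0.4)

The yellow cone was at about (8.2, 3.9) and moved to about (10.5, 4.3).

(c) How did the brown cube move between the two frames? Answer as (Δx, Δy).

(2.4, 2.1)

The brown cube started near (10.3, 5.8) and ended near (12.7, 7.9).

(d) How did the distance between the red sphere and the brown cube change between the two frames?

+2.9

The distance was about 6.6 in the first image and 9.5 in the second, so they moved 2.9 units further apart.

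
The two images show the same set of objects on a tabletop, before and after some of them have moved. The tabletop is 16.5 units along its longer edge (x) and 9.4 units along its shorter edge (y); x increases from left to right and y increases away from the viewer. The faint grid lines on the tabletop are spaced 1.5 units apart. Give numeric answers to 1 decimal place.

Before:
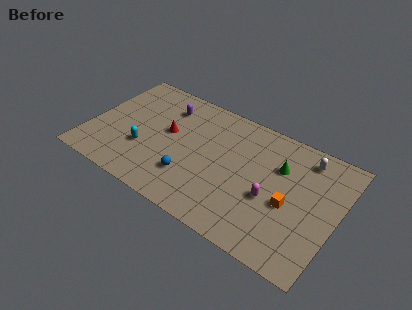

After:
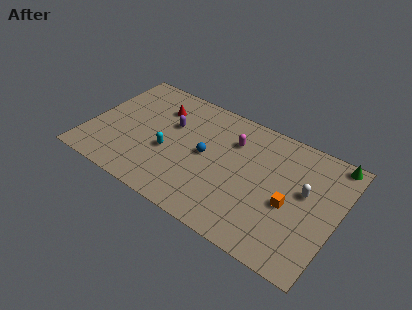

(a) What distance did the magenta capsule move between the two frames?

4.2

The magenta capsule was near (12.3, 3.8) before and (9.3, 6.8) after, so it travelled √(3.0² + 3.0²) ≈ 4.2 units.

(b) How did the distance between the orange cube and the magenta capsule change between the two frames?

+3.8

Before: roughly 1.2 units apart; after: 5.0. That's 3.8 units further apart.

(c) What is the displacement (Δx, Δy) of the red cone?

(-0.9, 1.7)

The red cone started near (5.1, 5.3) and ended near (4.2, 7.0).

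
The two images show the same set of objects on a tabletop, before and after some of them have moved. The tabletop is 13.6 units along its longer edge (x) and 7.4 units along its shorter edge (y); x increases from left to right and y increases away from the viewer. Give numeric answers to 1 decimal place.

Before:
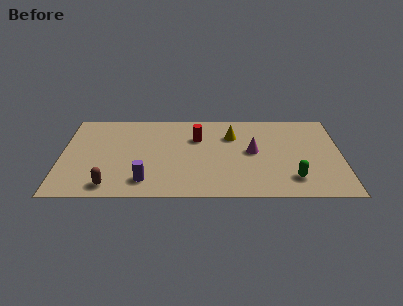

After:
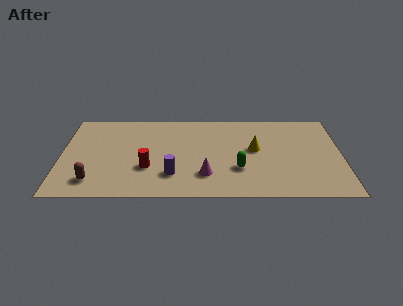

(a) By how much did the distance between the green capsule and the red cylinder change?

-1.4

Before: roughly 5.8 units apart; after: 4.4. That's 1.4 units closer together.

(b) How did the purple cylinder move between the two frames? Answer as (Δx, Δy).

(1.3, 0.5)

The purple cylinder started near (4.1, 1.4) and ended near (5.4, 1.9).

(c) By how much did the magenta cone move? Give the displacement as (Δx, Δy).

(-2.3, -2.0)

The magenta cone started near (9.3, 3.9) and ended near (7.0, 1.9).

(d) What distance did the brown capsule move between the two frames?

0.9

The brown capsule moved from about (2.4, 1.0) to (1.6, 1.4), a distance of √(0.8² + 0.4²) ≈ 0.9.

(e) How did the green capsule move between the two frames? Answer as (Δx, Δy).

(-2.6, 0.8)

The green capsule started near (11.2, 1.6) and ended near (8.6, 2.4).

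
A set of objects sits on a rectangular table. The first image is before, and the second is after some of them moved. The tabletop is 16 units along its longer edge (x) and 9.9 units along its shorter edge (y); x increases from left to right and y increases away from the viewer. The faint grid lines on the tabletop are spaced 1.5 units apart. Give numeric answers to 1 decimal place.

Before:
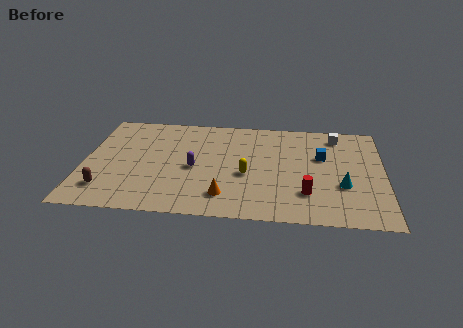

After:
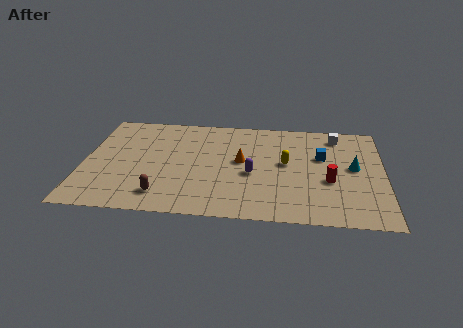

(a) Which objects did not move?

the blue cube and the white cube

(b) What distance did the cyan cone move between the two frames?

1.9

The cyan cone was near (13.8, 3.5) before and (14.4, 5.3) after, so it travelled √(0.6² + 1.8²) ≈ 1.9 units.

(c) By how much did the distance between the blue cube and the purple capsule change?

-2.8

The distance was about 7.0 in the first image and 4.2 in the second, so they moved 2.8 units closer together.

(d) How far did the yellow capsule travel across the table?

2.5

The yellow capsule was near (8.7, 4.1) before and (10.8, 5.4) after, so it travelled √(2.1² + 1.3²) ≈ 2.5 units.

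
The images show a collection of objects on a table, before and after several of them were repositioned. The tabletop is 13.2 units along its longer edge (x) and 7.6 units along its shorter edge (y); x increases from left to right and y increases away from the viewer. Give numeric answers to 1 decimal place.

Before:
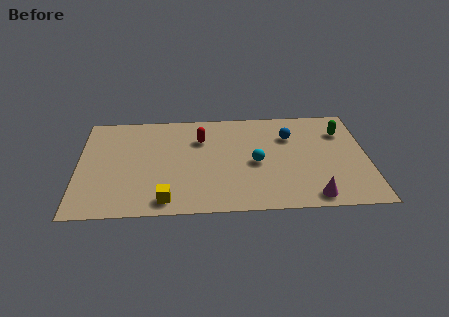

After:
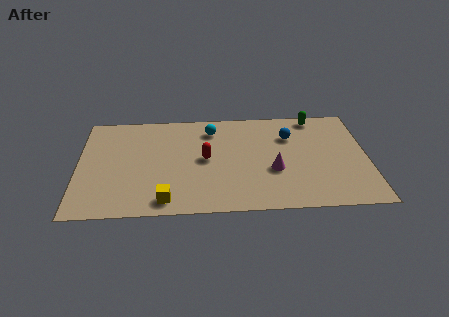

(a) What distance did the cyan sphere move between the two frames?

3.3

From (8.1, 3.5) to (6.1, 6.1), the cyan sphere covered √(2.0² + 2.6²) ≈ 3.3 units.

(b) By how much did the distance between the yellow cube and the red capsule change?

-1.3

The distance was about 4.7 in the first image and 3.4 in the second, so they moved 1.3 units closer together.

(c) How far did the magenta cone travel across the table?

2.6

The magenta cone was near (10.6, 0.9) before and (8.9, 2.9) after, so it travelled √(1.7² + 2.0²) ≈ 2.6 units.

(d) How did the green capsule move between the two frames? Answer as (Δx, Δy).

(-1.2, 1.2)

The green capsule was at about (12.1, 5.6) and moved to about (10.9, 6.8).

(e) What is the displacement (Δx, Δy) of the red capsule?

(0.2, -1.5)

From the two frames, the red capsule sits at roughly (5.6, 5.4) before and (5.8, 3.9) after.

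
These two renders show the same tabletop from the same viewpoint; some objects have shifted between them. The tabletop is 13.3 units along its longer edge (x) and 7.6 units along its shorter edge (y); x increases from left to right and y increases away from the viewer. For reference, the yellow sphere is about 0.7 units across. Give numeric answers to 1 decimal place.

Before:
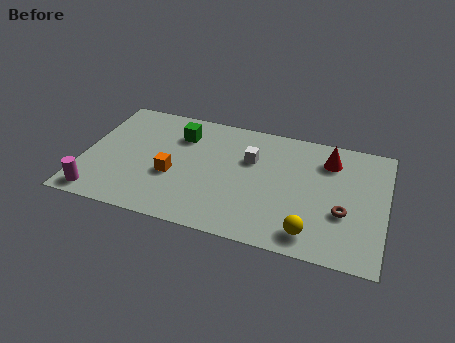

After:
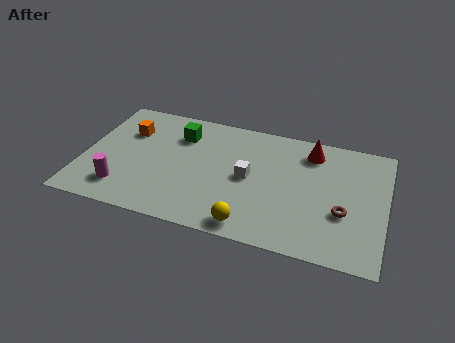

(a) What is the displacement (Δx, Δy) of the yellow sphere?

(-2.6, -0.3)

The yellow sphere started near (10.2, 1.2) and ended near (7.6, 0.9).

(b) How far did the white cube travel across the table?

1.2

The white cube was near (7.3, 5.0) before and (7.3, 3.8) after, so it travelled √(0.0² + 1.2²) ≈ 1.2 units.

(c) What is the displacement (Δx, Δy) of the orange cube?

(-2.2, 2.3)

The orange cube started near (4.0, 3.0) and ended near (1.8, 5.3).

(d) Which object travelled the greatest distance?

the orange cube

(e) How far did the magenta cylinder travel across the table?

1.2

The magenta cylinder was near (0.9, 0.9) before and (1.9, 1.6) after, so it travelled √(1.0² + 0.7²) ≈ 1.2 units.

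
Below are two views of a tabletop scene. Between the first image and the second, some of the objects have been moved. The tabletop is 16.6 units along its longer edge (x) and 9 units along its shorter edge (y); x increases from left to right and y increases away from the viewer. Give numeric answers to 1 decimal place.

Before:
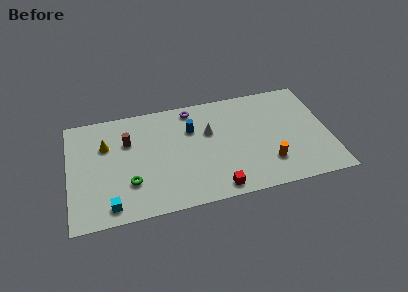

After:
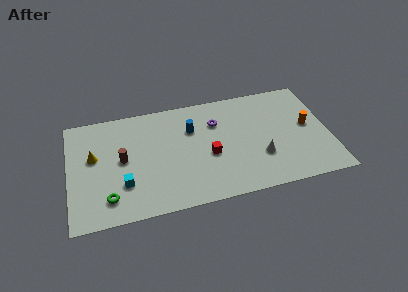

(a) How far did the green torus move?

1.7

The green torus moved from about (3.8, 2.7) to (2.4, 1.8), a distance of √(1.4² + 0.9²) ≈ 1.7.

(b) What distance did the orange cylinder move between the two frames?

3.7

The orange cylinder was near (12.6, 2.3) before and (15.3, 4.8) after, so it travelled √(2.7² + 2.5²) ≈ 3.7 units.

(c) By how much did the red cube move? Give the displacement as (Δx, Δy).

(-0.3, 2.8)

From the two frames, the red cube sits at roughly (9.2, 1.0) before and (8.9, 3.8) after.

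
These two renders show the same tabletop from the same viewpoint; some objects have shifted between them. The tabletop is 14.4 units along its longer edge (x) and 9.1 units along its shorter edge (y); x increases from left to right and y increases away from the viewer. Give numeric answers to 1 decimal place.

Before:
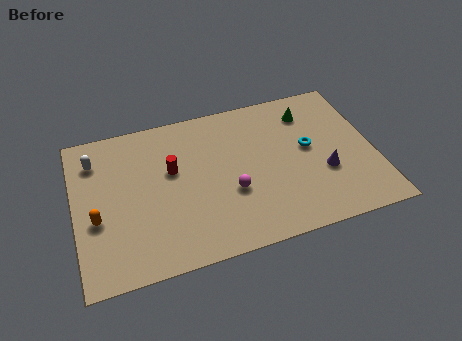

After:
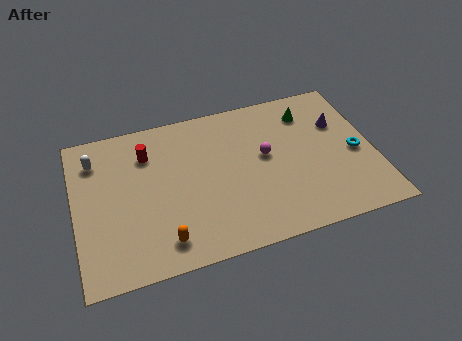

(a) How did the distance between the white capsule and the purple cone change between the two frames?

+0.4

They were about 11.4 units apart before and 11.8 after — 0.4 units further apart.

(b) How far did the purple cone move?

3.0

From (11.9, 3.3) to (12.9, 6.1), the purple cone covered √(1.0² + 2.8²) ≈ 3.0 units.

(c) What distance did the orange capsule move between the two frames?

3.7

From (1.0, 3.6) to (4.0, 1.5), the orange capsule covered √(3.0² + 2.1²) ≈ 3.7 units.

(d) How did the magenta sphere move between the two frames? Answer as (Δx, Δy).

(1.8, 1.7)

From the two frames, the magenta sphere sits at roughly (7.4, 3.4) before and (9.2, 5.1) after.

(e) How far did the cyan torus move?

2.4

The cyan torus was near (11.3, 5.0) before and (13.5, 4.1) after, so it travelled √(2.2² + 0.9²) ≈ 2.4 units.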